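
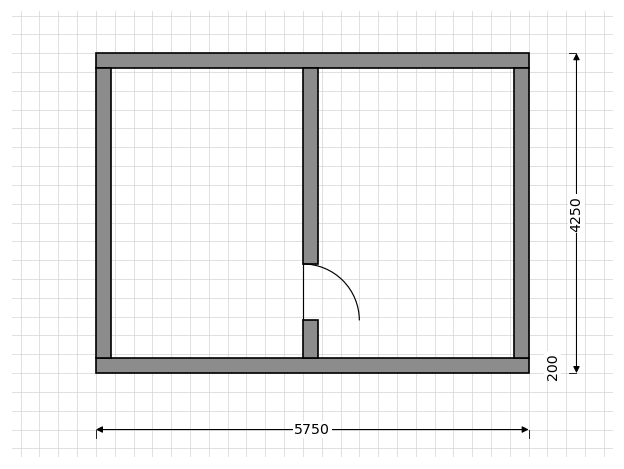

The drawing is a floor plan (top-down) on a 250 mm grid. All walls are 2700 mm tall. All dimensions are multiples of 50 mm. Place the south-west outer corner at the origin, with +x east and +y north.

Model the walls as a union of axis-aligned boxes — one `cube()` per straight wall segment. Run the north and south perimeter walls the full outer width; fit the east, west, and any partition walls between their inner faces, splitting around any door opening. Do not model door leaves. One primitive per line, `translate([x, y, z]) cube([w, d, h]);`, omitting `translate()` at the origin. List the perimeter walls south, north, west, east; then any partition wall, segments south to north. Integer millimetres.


cube([5750, 200, 2700]);
translate([0, 4050, 0]) cube([5750, 200, 2700]);
translate([0, 200, 0]) cube([200, 3850, 2700]);
translate([5550, 200, 0]) cube([200, 3850, 2700]);
translate([2750, 200, 0]) cube([200, 500, 2700]);
translate([2750, 1450, 0]) cube([200, 2600, 2700]);


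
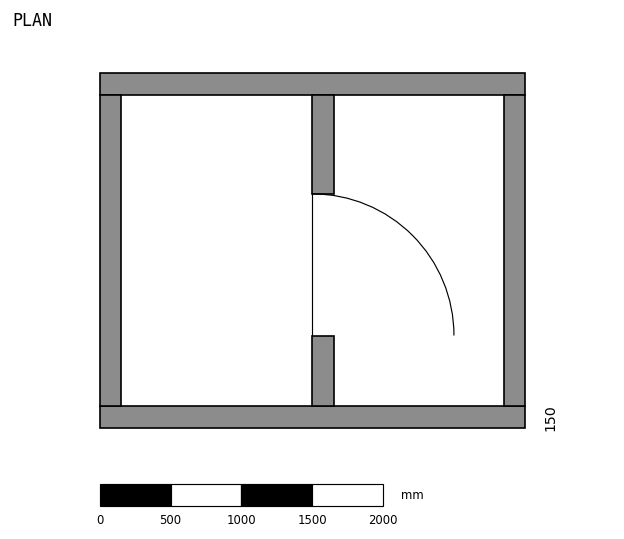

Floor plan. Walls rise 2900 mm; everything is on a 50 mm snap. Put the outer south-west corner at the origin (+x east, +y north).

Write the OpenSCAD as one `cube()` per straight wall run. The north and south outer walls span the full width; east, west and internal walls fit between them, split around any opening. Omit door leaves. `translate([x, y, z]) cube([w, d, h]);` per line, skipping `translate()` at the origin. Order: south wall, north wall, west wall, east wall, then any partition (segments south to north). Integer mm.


cube([3000, 150, 2900]);
translate([0, 2350, 0]) cube([3000, 150, 2900]);
translate([0, 150, 0]) cube([150, 2200, 2900]);
translate([2850, 150, 0]) cube([150, 2200, 2900]);
translate([1500, 150, 0]) cube([150, 500, 2900]);
translate([1500, 1650, 0]) cube([150, 700, 2900]);


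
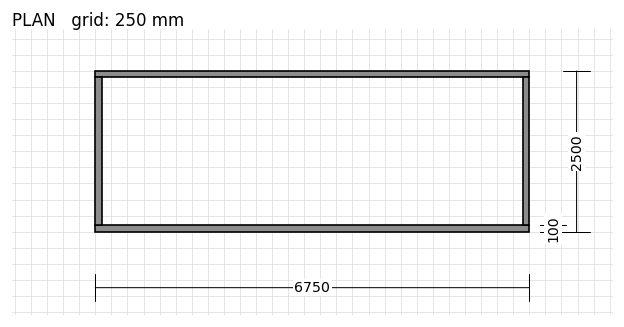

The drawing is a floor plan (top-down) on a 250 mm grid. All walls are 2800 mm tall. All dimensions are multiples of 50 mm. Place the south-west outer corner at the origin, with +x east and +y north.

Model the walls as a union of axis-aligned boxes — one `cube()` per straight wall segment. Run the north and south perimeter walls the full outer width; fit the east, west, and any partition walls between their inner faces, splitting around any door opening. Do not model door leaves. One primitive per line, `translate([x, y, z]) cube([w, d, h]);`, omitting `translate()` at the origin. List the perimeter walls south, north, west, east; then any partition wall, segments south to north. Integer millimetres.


cube([6750, 100, 2800]);
translate([0, 2400, 0]) cube([6750, 100, 2800]);
translate([0, 100, 0]) cube([100, 2300, 2800]);
translate([6650, 100, 0]) cube([100, 2300, 2800]);


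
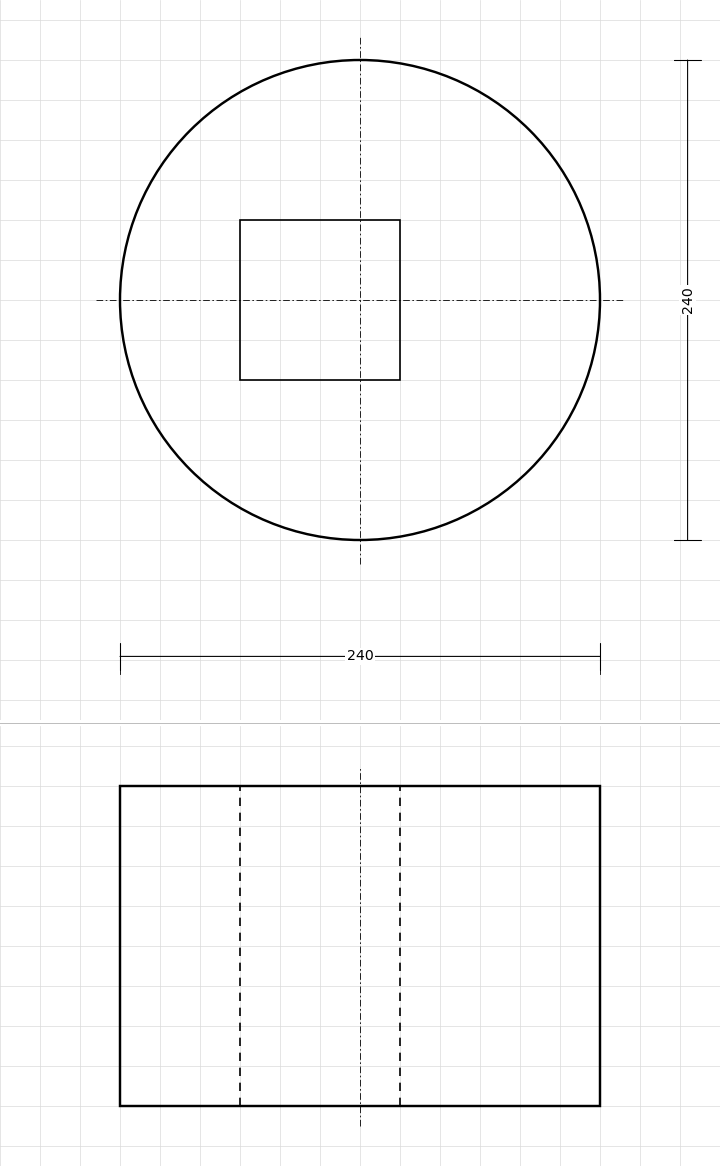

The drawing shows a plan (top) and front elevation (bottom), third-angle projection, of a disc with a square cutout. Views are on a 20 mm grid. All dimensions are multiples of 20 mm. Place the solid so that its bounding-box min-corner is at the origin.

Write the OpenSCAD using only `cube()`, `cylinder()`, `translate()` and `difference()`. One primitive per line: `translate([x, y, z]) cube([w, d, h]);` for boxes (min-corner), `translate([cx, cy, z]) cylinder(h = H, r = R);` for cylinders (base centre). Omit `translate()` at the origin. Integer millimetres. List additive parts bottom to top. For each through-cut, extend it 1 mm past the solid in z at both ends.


difference() {
  translate([120, 120, 0]) cylinder(h = 160, r = 120);
  translate([60, 80, -1]) cube([80, 80, 162]);
}


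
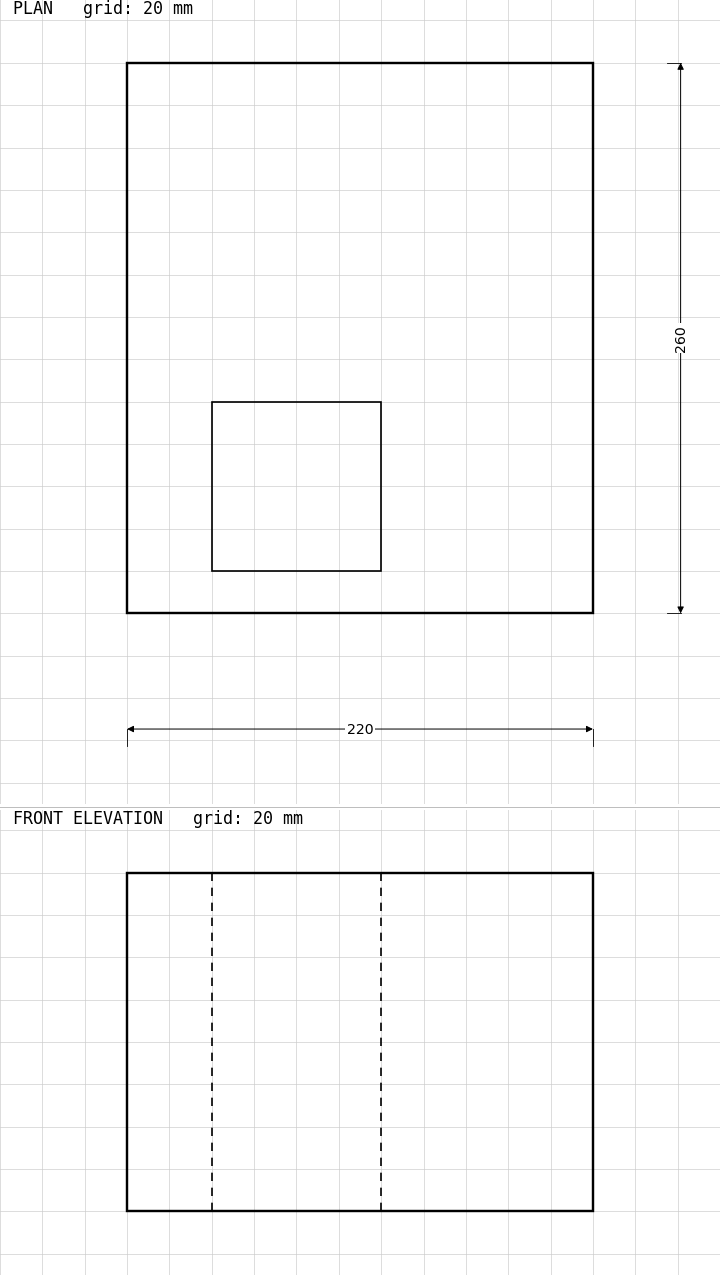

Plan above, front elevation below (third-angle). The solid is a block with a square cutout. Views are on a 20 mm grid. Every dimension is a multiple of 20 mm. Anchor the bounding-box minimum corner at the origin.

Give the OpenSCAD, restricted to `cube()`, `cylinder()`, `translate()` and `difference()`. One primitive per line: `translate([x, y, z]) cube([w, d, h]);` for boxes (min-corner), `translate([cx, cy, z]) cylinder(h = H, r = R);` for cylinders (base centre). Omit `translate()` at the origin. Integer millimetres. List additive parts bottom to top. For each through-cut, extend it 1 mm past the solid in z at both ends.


difference() {
  cube([220, 260, 160]);
  translate([40, 20, -1]) cube([80, 80, 162]);
}


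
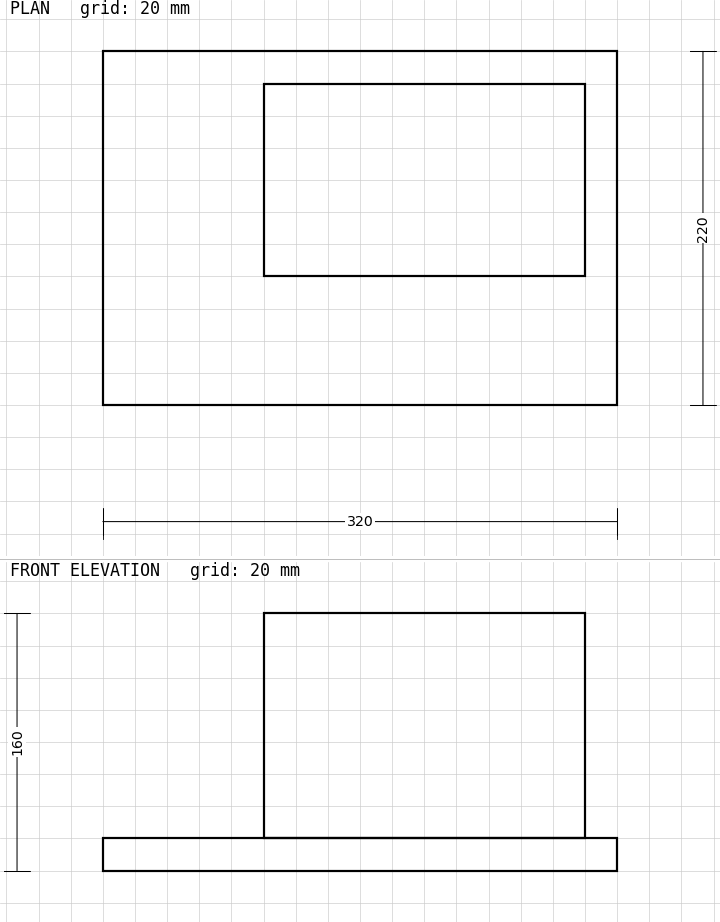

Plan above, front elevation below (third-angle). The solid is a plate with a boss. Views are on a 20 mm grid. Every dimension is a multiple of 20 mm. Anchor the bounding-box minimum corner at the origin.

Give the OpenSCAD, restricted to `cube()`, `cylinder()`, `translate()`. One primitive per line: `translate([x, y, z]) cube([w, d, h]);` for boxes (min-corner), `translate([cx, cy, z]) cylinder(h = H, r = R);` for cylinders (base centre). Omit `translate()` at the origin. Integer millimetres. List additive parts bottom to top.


cube([320, 220, 20]);
translate([100, 80, 20]) cube([200, 120, 140]);


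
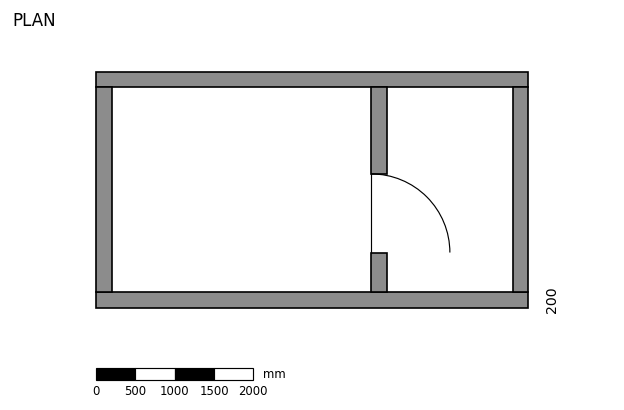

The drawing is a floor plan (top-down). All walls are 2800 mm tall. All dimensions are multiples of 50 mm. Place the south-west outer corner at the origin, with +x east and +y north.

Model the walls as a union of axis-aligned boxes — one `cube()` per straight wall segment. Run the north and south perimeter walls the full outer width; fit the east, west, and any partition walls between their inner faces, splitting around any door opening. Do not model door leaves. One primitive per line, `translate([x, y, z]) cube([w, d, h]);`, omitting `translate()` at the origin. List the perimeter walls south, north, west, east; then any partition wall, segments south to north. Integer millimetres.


cube([5500, 200, 2800]);
translate([0, 2800, 0]) cube([5500, 200, 2800]);
translate([0, 200, 0]) cube([200, 2600, 2800]);
translate([5300, 200, 0]) cube([200, 2600, 2800]);
translate([3500, 200, 0]) cube([200, 500, 2800]);
translate([3500, 1700, 0]) cube([200, 1100, 2800]);


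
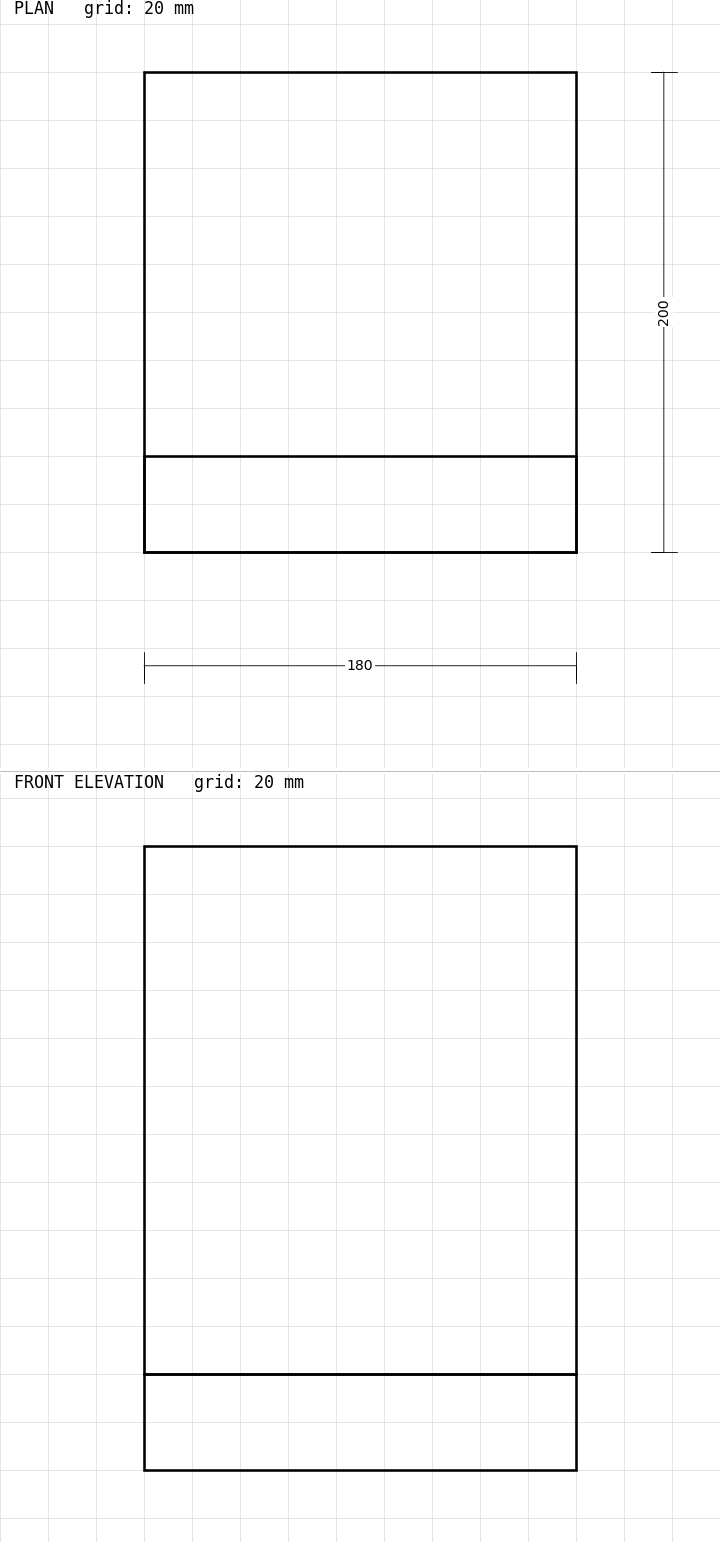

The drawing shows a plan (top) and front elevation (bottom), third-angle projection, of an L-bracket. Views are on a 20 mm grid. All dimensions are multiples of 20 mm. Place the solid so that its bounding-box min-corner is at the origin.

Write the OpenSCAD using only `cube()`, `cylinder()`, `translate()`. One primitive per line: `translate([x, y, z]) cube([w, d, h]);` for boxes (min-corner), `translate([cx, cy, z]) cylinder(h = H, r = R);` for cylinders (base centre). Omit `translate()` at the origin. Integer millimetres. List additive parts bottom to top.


cube([180, 200, 40]);
translate([0, 0, 40]) cube([180, 40, 220]);


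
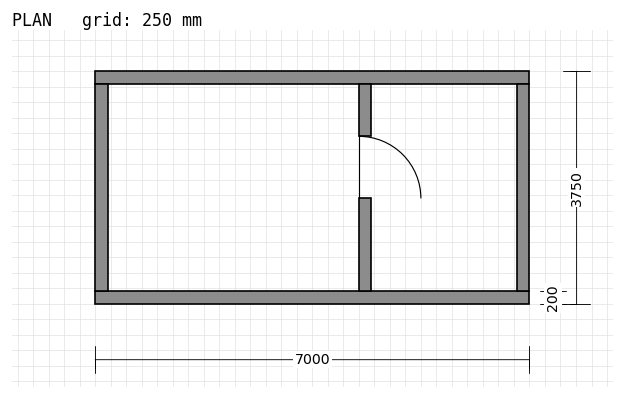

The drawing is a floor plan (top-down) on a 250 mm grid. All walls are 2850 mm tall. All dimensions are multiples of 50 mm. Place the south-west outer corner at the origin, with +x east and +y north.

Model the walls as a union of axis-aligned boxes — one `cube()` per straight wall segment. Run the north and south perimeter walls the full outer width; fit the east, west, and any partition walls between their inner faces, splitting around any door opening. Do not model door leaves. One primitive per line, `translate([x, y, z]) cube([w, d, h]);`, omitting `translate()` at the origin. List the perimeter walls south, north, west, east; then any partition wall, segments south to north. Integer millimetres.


cube([7000, 200, 2850]);
translate([0, 3550, 0]) cube([7000, 200, 2850]);
translate([0, 200, 0]) cube([200, 3350, 2850]);
translate([6800, 200, 0]) cube([200, 3350, 2850]);
translate([4250, 200, 0]) cube([200, 1500, 2850]);
translate([4250, 2700, 0]) cube([200, 850, 2850]);


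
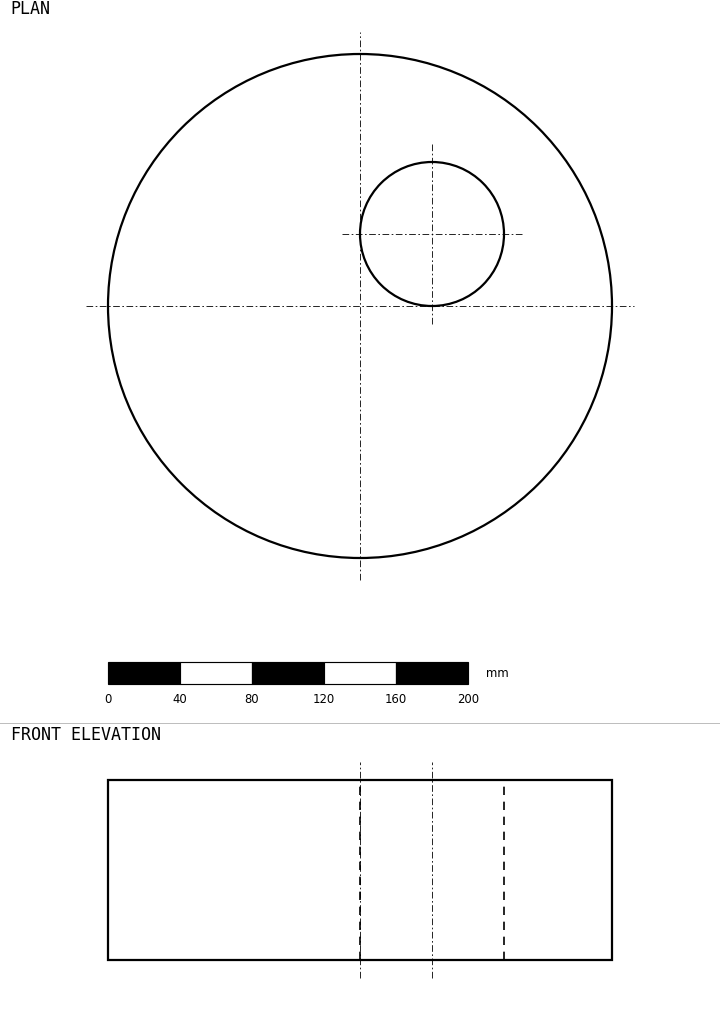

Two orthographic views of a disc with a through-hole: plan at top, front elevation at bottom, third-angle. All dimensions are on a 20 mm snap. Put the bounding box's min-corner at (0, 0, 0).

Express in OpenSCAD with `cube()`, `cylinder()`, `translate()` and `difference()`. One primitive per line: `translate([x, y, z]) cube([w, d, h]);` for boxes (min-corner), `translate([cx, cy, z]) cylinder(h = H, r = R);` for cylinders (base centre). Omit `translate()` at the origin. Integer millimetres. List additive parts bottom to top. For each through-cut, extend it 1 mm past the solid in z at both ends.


difference() {
  translate([140, 140, 0]) cylinder(h = 100, r = 140);
  translate([180, 180, -1]) cylinder(h = 102, r = 40);
}


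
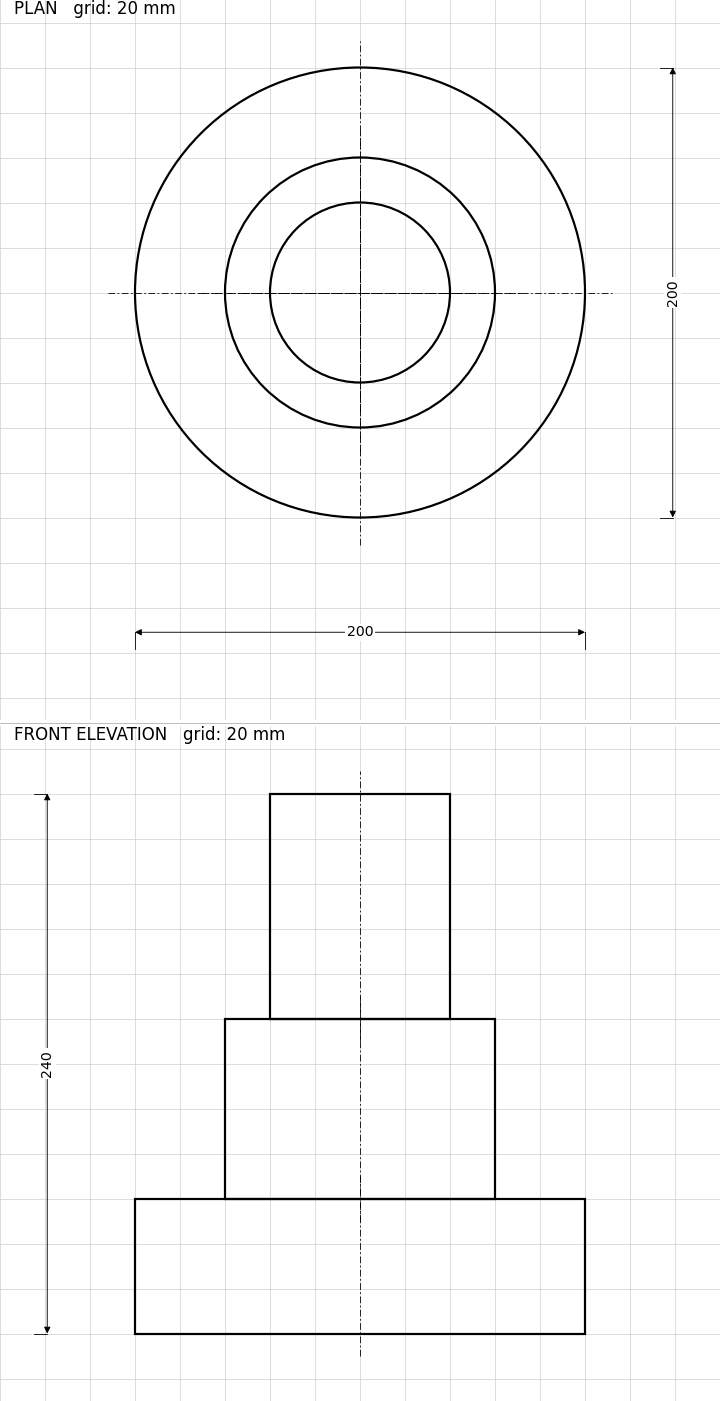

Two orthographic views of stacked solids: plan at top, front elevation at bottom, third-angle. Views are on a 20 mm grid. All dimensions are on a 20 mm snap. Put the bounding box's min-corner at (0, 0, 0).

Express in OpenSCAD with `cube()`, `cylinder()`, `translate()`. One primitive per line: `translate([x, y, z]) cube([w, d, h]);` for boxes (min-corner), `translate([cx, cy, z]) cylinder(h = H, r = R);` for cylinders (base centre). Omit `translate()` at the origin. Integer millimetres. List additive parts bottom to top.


translate([100, 100, 0]) cylinder(h = 60, r = 100);
translate([100, 100, 60]) cylinder(h = 80, r = 60);
translate([100, 100, 140]) cylinder(h = 100, r = 40);


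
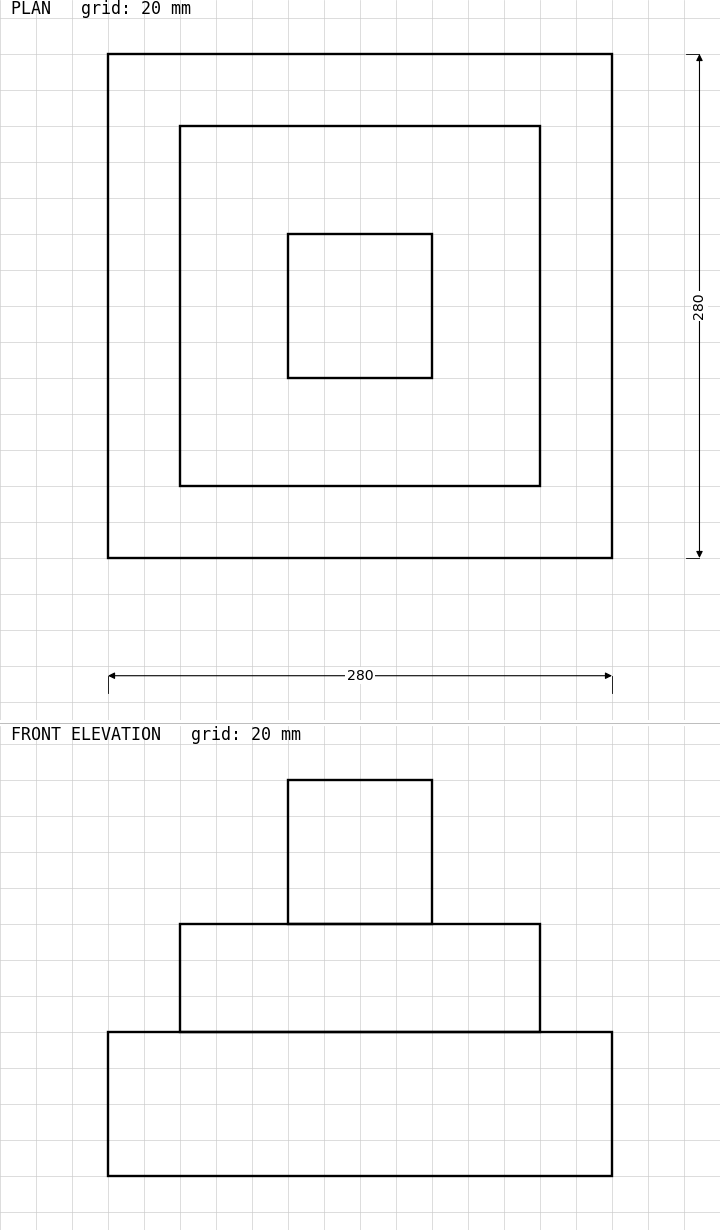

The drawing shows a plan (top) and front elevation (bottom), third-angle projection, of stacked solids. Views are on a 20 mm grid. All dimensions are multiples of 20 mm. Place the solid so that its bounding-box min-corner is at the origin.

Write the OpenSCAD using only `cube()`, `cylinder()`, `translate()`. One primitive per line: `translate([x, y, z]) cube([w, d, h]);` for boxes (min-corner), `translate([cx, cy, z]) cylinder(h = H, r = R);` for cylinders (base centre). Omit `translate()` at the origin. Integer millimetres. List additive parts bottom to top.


cube([280, 280, 80]);
translate([40, 40, 80]) cube([200, 200, 60]);
translate([100, 100, 140]) cube([80, 80, 80]);


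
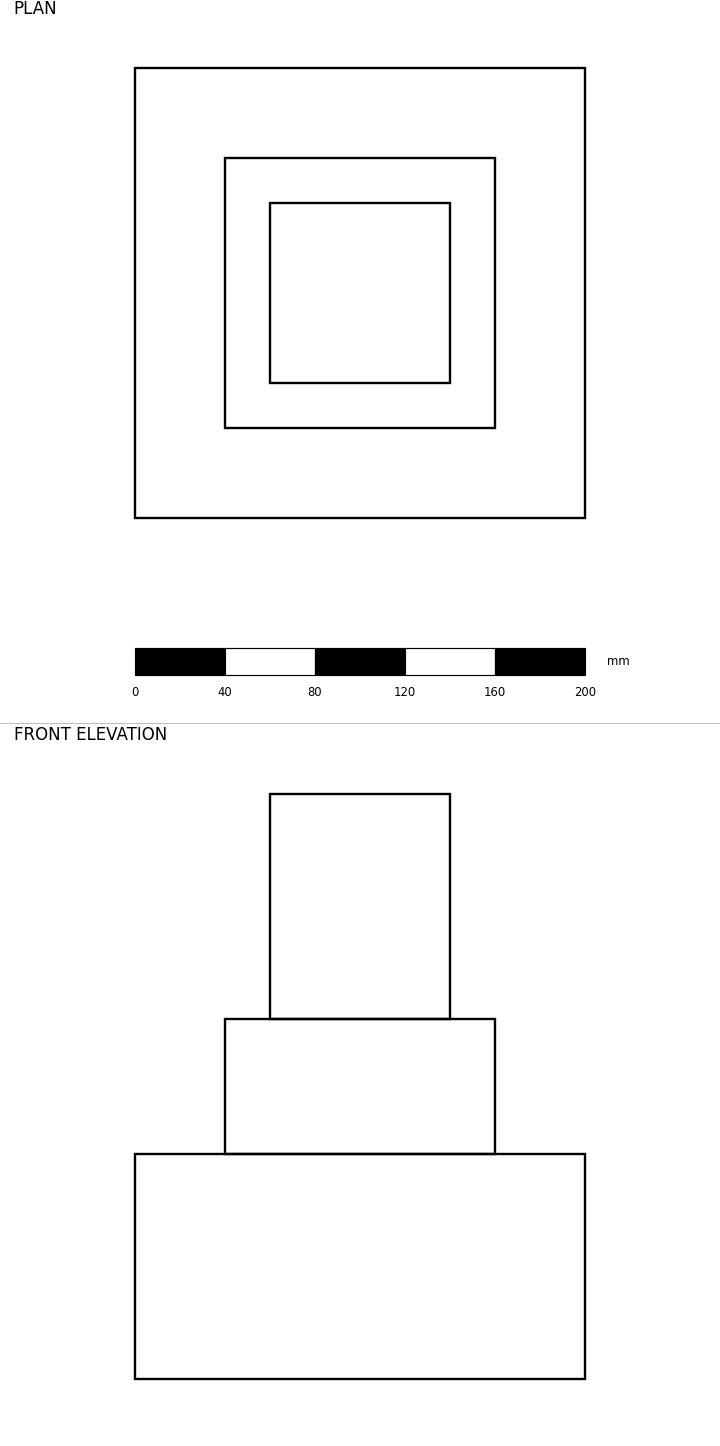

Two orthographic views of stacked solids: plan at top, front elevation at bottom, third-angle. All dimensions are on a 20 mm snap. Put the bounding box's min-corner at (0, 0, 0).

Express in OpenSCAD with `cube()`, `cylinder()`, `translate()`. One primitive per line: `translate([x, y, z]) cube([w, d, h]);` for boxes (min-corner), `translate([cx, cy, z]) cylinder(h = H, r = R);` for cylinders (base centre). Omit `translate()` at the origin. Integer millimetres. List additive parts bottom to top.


cube([200, 200, 100]);
translate([40, 40, 100]) cube([120, 120, 60]);
translate([60, 60, 160]) cube([80, 80, 100]);


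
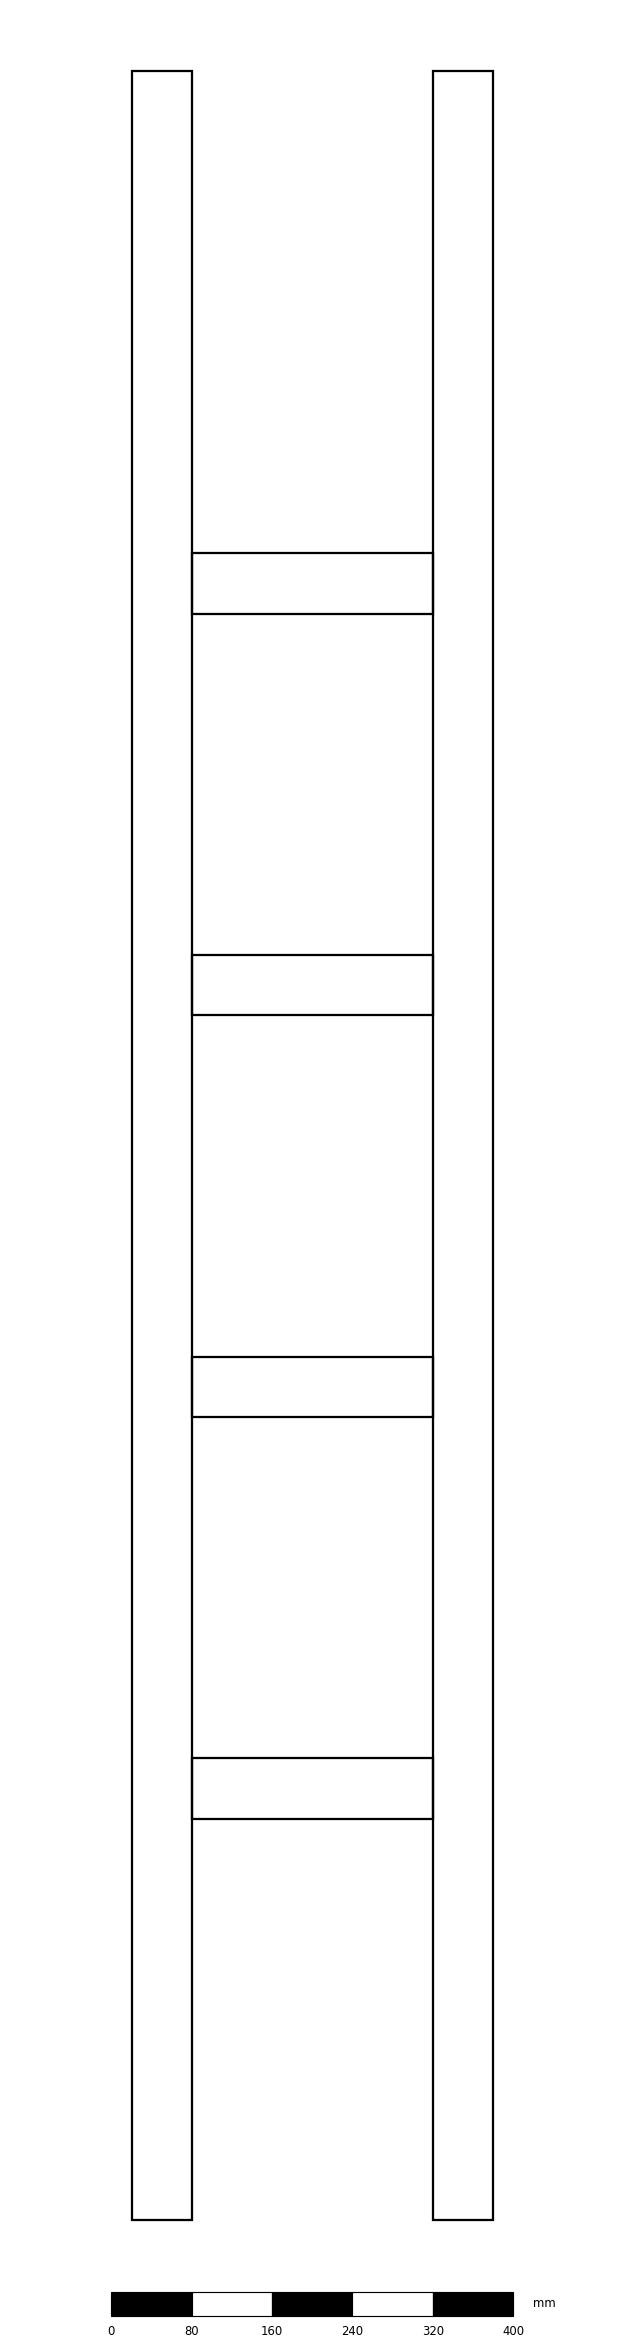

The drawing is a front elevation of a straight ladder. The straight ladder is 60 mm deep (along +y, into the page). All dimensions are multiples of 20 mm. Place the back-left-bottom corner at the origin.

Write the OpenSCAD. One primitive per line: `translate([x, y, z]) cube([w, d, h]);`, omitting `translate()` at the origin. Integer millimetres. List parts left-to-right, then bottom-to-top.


cube([60, 60, 2140]);
translate([60, 0, 400]) cube([240, 60, 60]);
translate([60, 0, 800]) cube([240, 60, 60]);
translate([60, 0, 1200]) cube([240, 60, 60]);
translate([60, 0, 1600]) cube([240, 60, 60]);
translate([300, 0, 0]) cube([60, 60, 2140]);


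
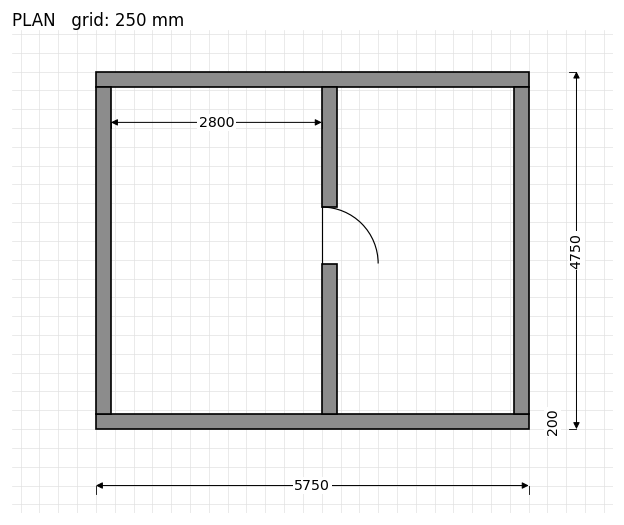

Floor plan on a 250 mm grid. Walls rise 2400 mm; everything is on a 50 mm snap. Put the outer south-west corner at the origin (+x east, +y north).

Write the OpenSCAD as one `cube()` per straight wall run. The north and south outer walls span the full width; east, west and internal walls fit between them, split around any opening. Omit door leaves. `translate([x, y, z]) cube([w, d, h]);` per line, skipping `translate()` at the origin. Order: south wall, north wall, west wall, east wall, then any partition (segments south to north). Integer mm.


cube([5750, 200, 2400]);
translate([0, 4550, 0]) cube([5750, 200, 2400]);
translate([0, 200, 0]) cube([200, 4350, 2400]);
translate([5550, 200, 0]) cube([200, 4350, 2400]);
translate([3000, 200, 0]) cube([200, 2000, 2400]);
translate([3000, 2950, 0]) cube([200, 1600, 2400]);


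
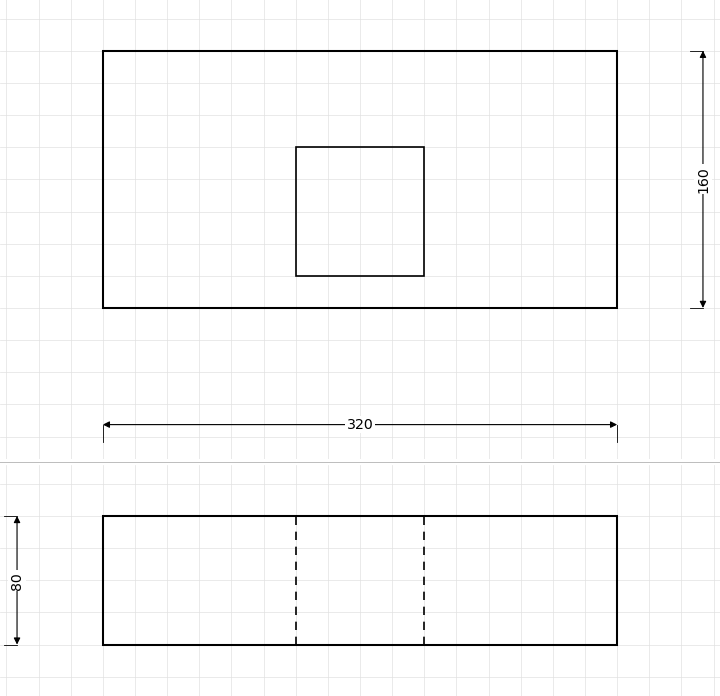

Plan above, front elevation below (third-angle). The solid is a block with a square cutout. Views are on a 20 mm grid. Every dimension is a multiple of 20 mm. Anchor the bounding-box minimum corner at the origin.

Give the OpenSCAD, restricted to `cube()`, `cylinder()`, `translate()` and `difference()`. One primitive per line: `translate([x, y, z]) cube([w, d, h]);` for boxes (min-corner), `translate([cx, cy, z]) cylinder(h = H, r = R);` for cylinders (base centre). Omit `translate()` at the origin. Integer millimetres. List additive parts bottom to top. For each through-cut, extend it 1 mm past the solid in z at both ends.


difference() {
  cube([320, 160, 80]);
  translate([120, 20, -1]) cube([80, 80, 82]);
}


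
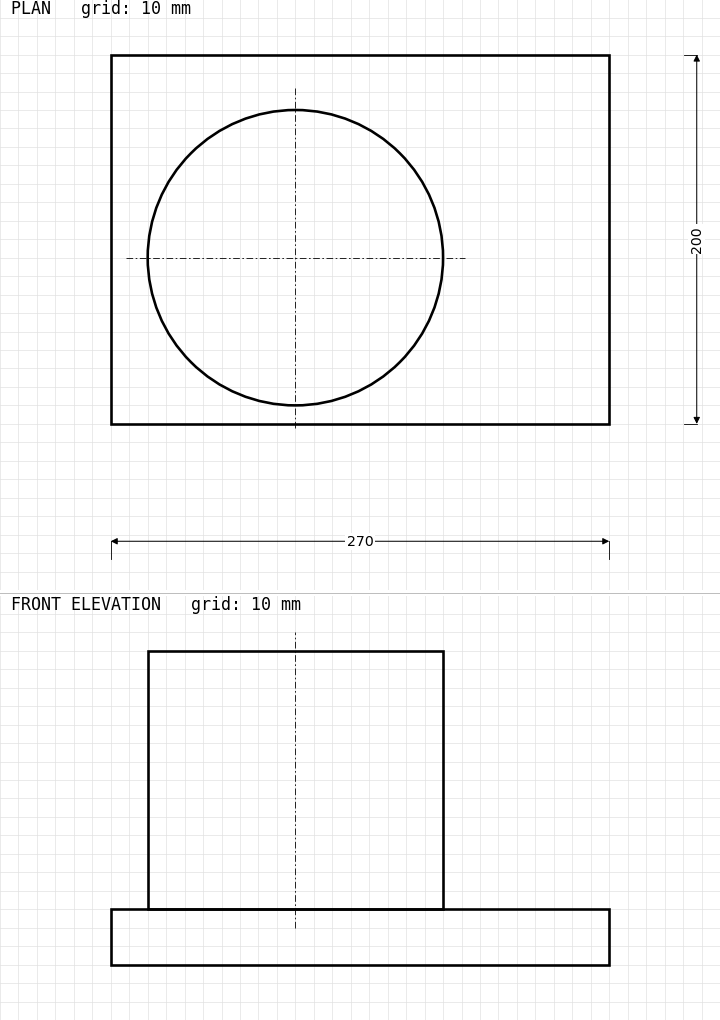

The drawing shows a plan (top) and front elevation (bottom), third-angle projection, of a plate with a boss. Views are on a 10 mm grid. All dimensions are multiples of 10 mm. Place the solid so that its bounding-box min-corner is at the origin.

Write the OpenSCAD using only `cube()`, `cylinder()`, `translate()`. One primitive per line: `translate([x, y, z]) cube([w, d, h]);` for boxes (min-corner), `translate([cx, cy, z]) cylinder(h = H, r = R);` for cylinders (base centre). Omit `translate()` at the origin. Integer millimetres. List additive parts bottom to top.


cube([270, 200, 30]);
translate([100, 90, 30]) cylinder(h = 140, r = 80);


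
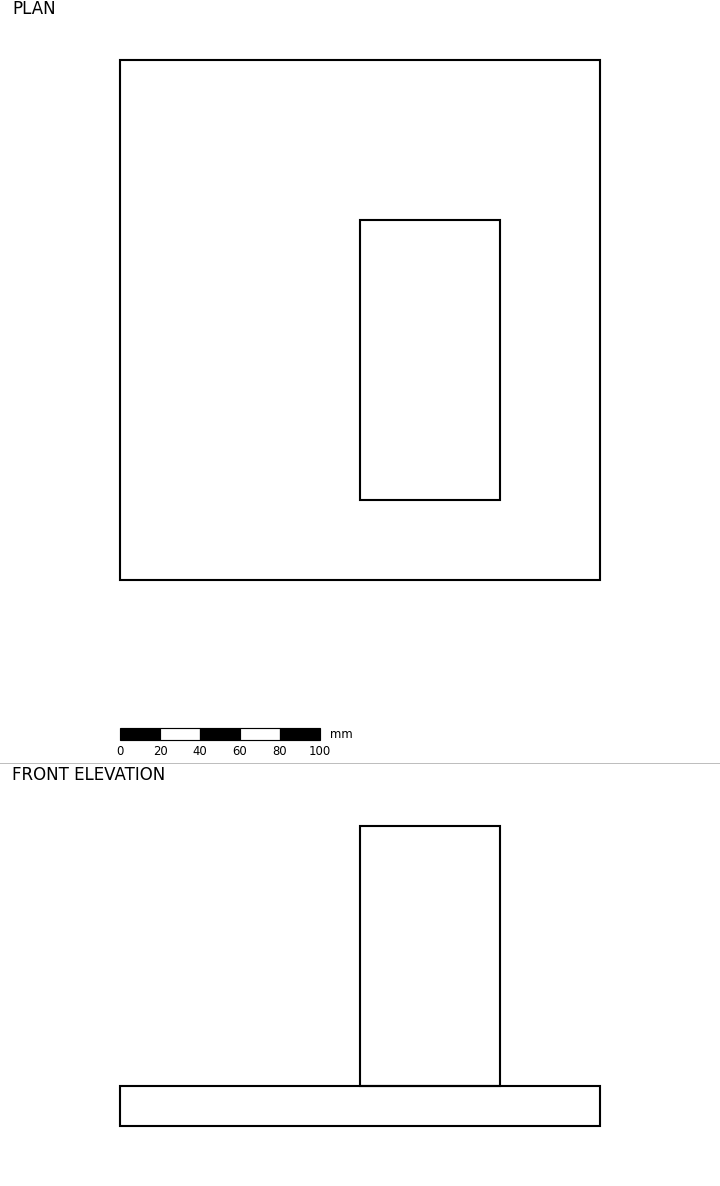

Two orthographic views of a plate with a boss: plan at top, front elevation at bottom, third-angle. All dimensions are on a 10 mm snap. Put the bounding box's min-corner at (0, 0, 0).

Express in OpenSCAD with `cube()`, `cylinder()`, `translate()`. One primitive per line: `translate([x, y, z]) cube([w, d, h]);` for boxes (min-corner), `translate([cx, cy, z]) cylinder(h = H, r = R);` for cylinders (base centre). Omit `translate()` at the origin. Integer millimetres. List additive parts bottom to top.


cube([240, 260, 20]);
translate([120, 40, 20]) cube([70, 140, 130]);


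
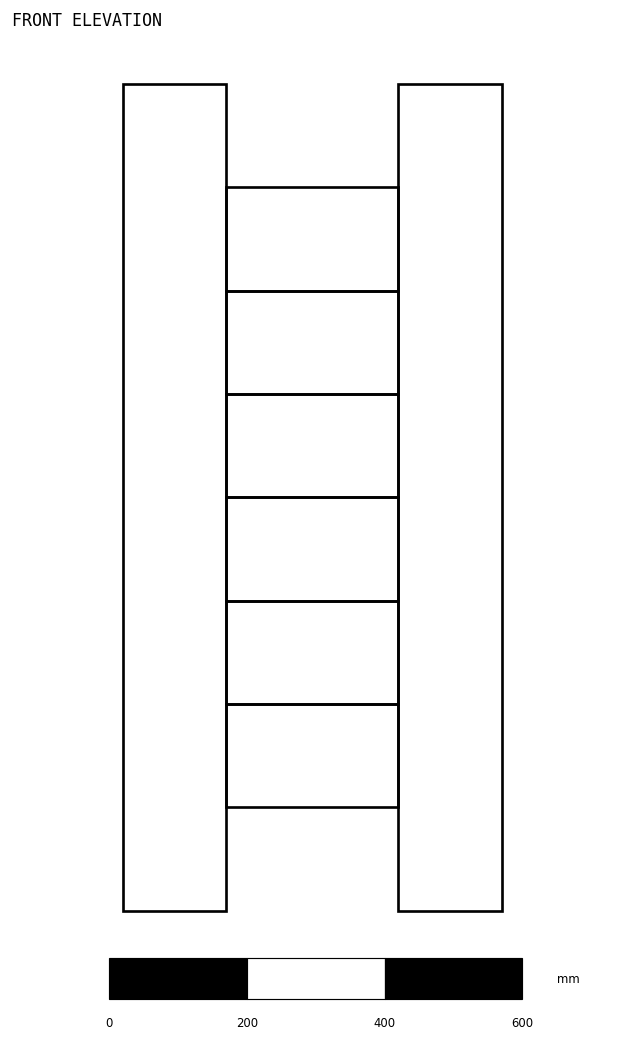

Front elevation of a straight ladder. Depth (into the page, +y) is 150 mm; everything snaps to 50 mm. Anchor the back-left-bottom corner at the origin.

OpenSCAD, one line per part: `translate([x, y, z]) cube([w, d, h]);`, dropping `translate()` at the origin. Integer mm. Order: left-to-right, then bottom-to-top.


cube([150, 150, 1200]);
translate([150, 0, 150]) cube([250, 150, 150]);
translate([150, 0, 300]) cube([250, 150, 150]);
translate([150, 0, 450]) cube([250, 150, 150]);
translate([150, 0, 600]) cube([250, 150, 150]);
translate([150, 0, 750]) cube([250, 150, 150]);
translate([150, 0, 900]) cube([250, 150, 150]);
translate([400, 0, 0]) cube([150, 150, 1200]);


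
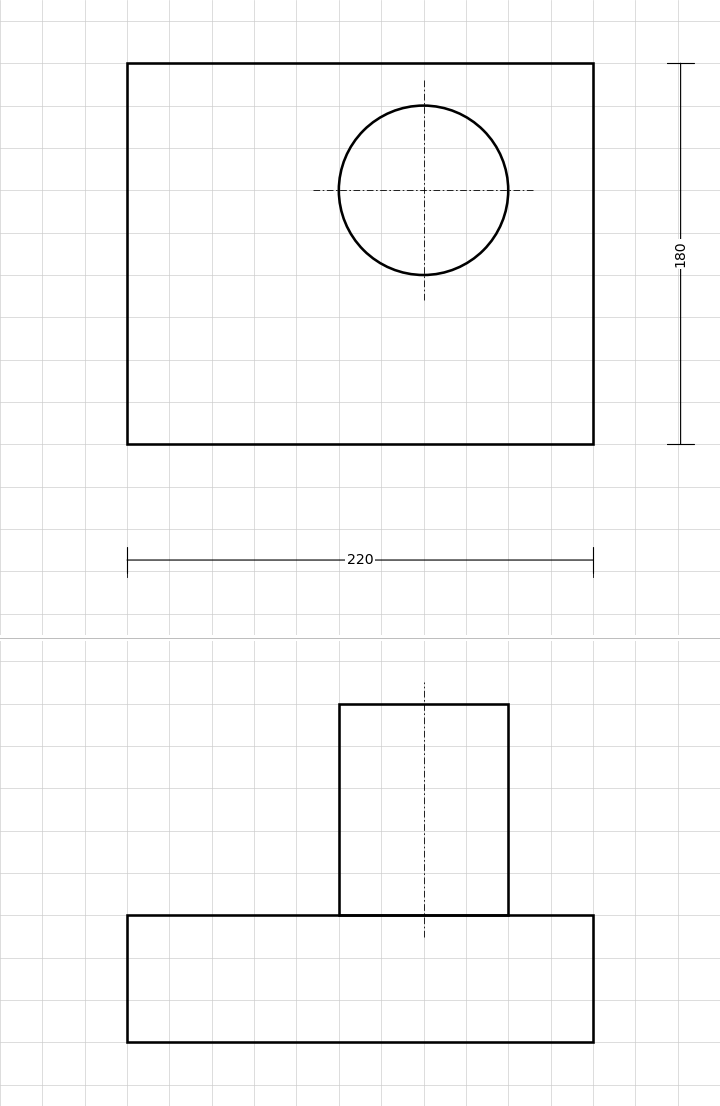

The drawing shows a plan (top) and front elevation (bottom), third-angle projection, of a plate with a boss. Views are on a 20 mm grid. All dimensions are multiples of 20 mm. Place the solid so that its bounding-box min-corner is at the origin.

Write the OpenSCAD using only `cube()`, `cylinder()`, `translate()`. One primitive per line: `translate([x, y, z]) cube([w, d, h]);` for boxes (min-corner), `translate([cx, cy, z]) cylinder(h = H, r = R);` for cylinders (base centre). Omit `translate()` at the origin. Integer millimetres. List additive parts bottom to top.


cube([220, 180, 60]);
translate([140, 120, 60]) cylinder(h = 100, r = 40);


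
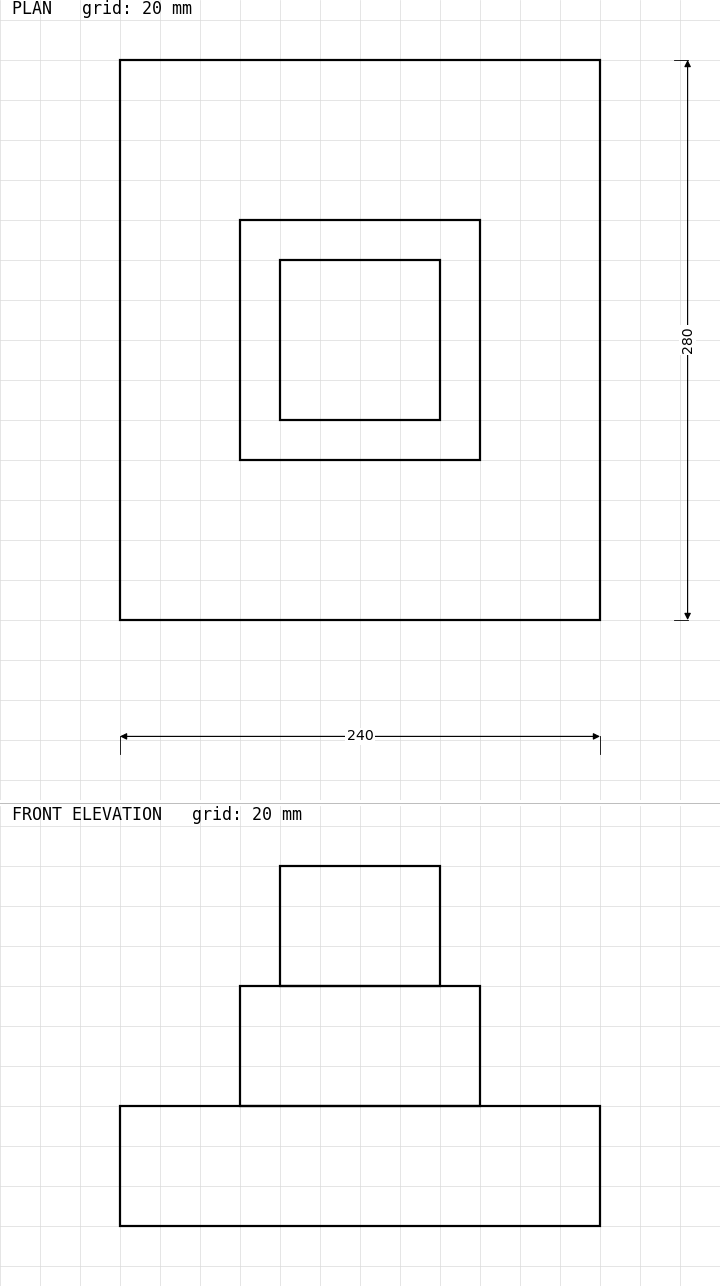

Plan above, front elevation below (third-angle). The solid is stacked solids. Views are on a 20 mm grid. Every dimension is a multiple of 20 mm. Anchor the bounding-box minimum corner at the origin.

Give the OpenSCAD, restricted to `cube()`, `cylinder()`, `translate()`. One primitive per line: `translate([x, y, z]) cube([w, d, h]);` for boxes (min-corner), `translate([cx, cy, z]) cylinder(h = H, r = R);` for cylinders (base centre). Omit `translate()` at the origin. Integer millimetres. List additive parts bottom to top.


cube([240, 280, 60]);
translate([60, 80, 60]) cube([120, 120, 60]);
translate([80, 100, 120]) cube([80, 80, 60]);


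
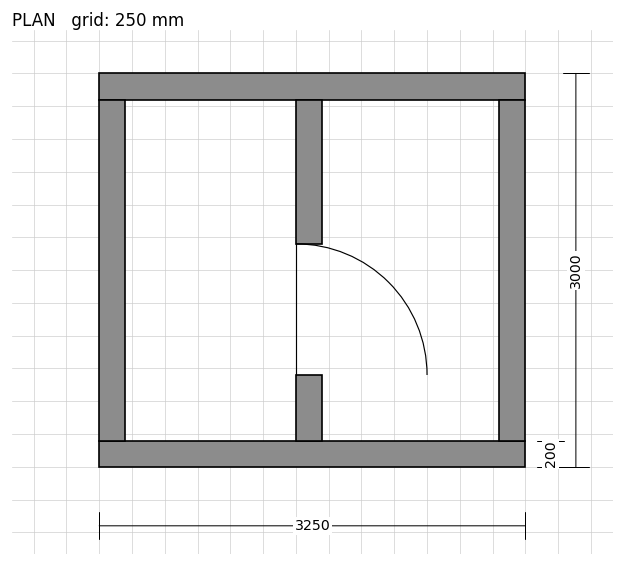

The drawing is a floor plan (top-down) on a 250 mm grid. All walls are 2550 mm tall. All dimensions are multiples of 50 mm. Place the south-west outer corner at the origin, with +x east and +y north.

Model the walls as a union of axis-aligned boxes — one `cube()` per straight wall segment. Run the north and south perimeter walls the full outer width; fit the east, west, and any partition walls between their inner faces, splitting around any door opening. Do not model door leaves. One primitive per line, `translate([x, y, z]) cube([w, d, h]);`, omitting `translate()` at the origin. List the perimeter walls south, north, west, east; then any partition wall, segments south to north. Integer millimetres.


cube([3250, 200, 2550]);
translate([0, 2800, 0]) cube([3250, 200, 2550]);
translate([0, 200, 0]) cube([200, 2600, 2550]);
translate([3050, 200, 0]) cube([200, 2600, 2550]);
translate([1500, 200, 0]) cube([200, 500, 2550]);
translate([1500, 1700, 0]) cube([200, 1100, 2550]);


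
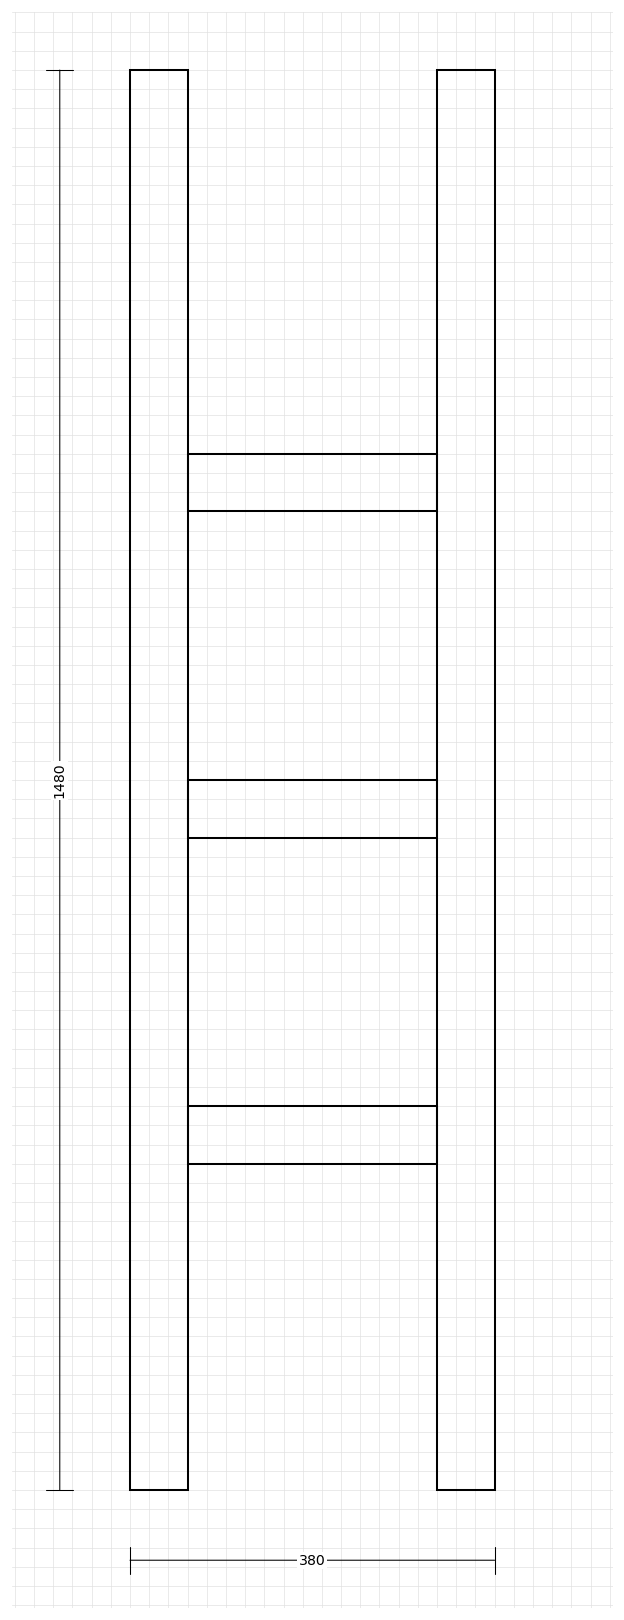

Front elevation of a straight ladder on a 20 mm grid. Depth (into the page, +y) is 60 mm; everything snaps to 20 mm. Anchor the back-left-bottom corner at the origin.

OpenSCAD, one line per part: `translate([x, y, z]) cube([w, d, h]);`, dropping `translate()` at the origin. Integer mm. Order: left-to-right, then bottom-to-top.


cube([60, 60, 1480]);
translate([60, 0, 340]) cube([260, 60, 60]);
translate([60, 0, 680]) cube([260, 60, 60]);
translate([60, 0, 1020]) cube([260, 60, 60]);
translate([320, 0, 0]) cube([60, 60, 1480]);


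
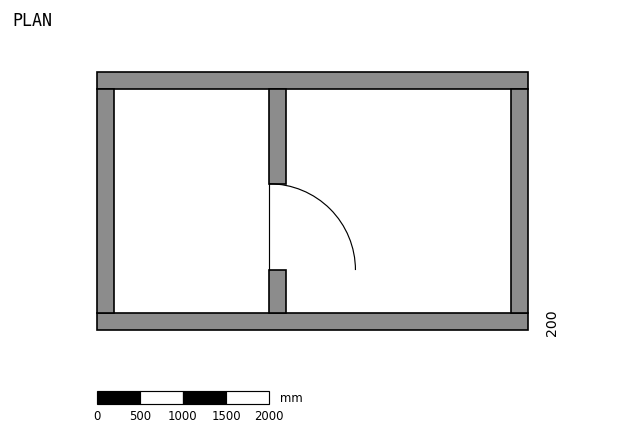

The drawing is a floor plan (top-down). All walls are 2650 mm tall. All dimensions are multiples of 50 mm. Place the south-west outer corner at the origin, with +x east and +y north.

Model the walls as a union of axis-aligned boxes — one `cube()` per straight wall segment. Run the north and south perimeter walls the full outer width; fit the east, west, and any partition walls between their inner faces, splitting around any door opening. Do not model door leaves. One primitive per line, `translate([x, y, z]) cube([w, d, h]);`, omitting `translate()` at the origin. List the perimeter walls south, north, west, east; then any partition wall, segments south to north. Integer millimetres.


cube([5000, 200, 2650]);
translate([0, 2800, 0]) cube([5000, 200, 2650]);
translate([0, 200, 0]) cube([200, 2600, 2650]);
translate([4800, 200, 0]) cube([200, 2600, 2650]);
translate([2000, 200, 0]) cube([200, 500, 2650]);
translate([2000, 1700, 0]) cube([200, 1100, 2650]);


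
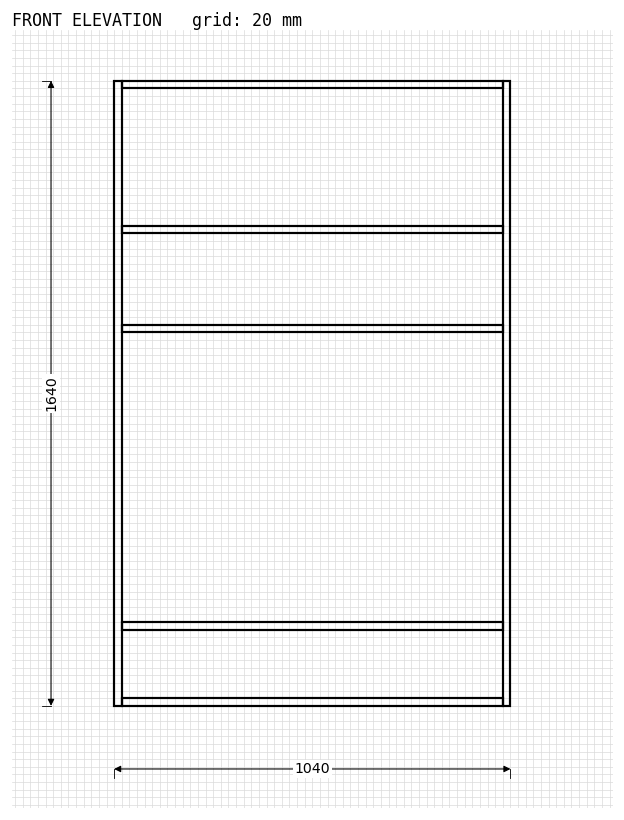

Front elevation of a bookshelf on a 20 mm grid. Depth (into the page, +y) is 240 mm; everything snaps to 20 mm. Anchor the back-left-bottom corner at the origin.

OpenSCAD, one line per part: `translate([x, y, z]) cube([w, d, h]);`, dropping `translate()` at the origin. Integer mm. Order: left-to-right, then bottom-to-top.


cube([20, 240, 1640]);
translate([20, 0, 0]) cube([1000, 240, 20]);
translate([20, 0, 200]) cube([1000, 240, 20]);
translate([20, 0, 980]) cube([1000, 240, 20]);
translate([20, 0, 1240]) cube([1000, 240, 20]);
translate([20, 0, 1620]) cube([1000, 240, 20]);
translate([1020, 0, 0]) cube([20, 240, 1640]);


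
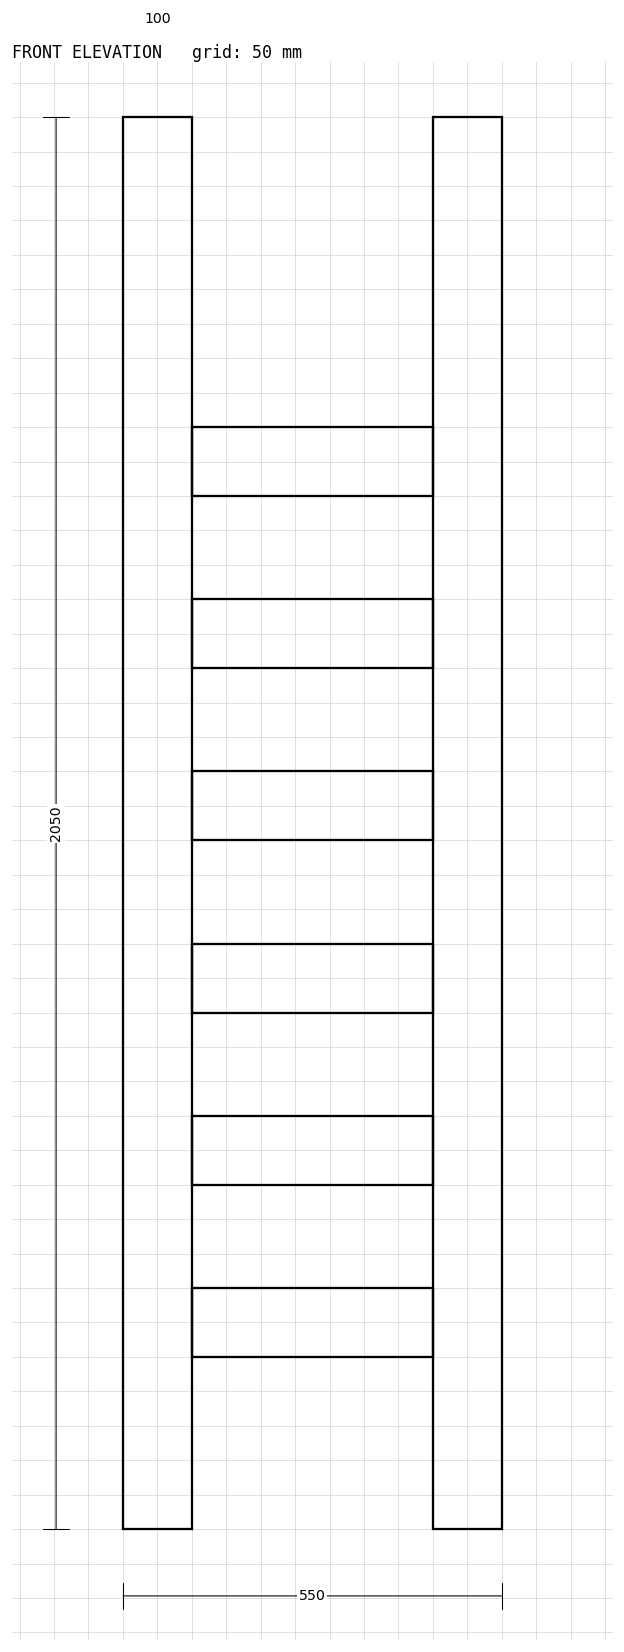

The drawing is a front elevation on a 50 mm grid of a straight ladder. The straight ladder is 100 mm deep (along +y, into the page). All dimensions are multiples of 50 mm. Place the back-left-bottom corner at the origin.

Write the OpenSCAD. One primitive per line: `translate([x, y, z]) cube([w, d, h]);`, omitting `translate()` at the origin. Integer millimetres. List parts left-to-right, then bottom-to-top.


cube([100, 100, 2050]);
translate([100, 0, 250]) cube([350, 100, 100]);
translate([100, 0, 500]) cube([350, 100, 100]);
translate([100, 0, 750]) cube([350, 100, 100]);
translate([100, 0, 1000]) cube([350, 100, 100]);
translate([100, 0, 1250]) cube([350, 100, 100]);
translate([100, 0, 1500]) cube([350, 100, 100]);
translate([450, 0, 0]) cube([100, 100, 2050]);


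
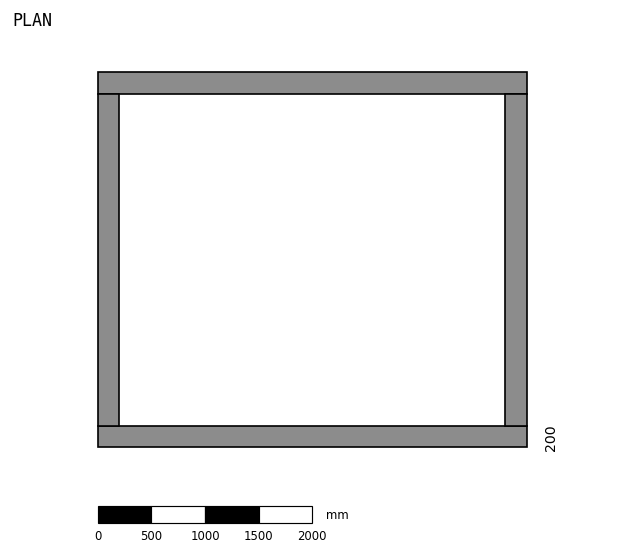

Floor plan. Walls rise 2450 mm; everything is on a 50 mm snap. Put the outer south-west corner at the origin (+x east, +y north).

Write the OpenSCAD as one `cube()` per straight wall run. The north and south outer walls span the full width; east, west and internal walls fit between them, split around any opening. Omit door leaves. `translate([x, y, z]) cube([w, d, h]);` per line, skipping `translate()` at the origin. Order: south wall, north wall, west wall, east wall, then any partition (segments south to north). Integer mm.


cube([4000, 200, 2450]);
translate([0, 3300, 0]) cube([4000, 200, 2450]);
translate([0, 200, 0]) cube([200, 3100, 2450]);
translate([3800, 200, 0]) cube([200, 3100, 2450]);


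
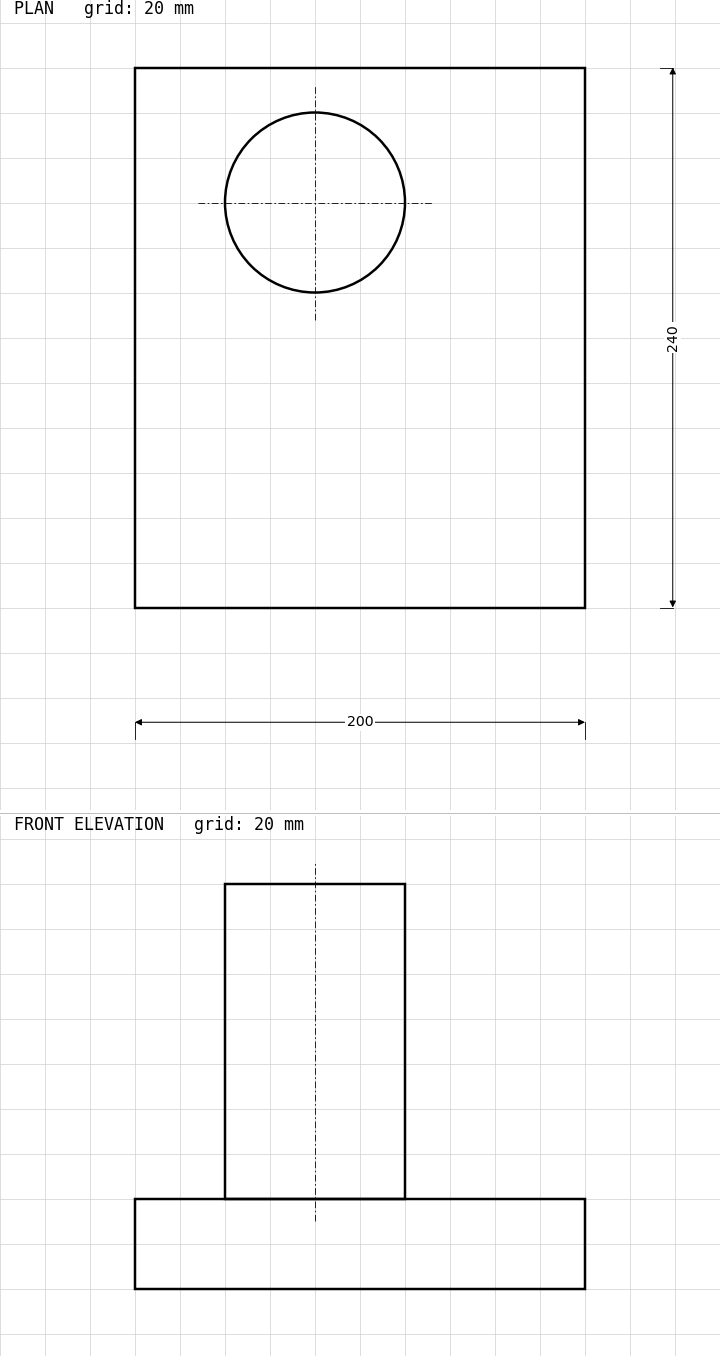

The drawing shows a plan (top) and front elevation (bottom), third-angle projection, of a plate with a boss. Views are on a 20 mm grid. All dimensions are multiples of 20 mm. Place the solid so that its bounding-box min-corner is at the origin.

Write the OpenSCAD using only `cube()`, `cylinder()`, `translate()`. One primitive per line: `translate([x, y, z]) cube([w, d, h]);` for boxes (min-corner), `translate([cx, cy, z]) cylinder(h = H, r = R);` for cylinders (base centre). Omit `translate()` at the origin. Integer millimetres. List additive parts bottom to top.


cube([200, 240, 40]);
translate([80, 180, 40]) cylinder(h = 140, r = 40);


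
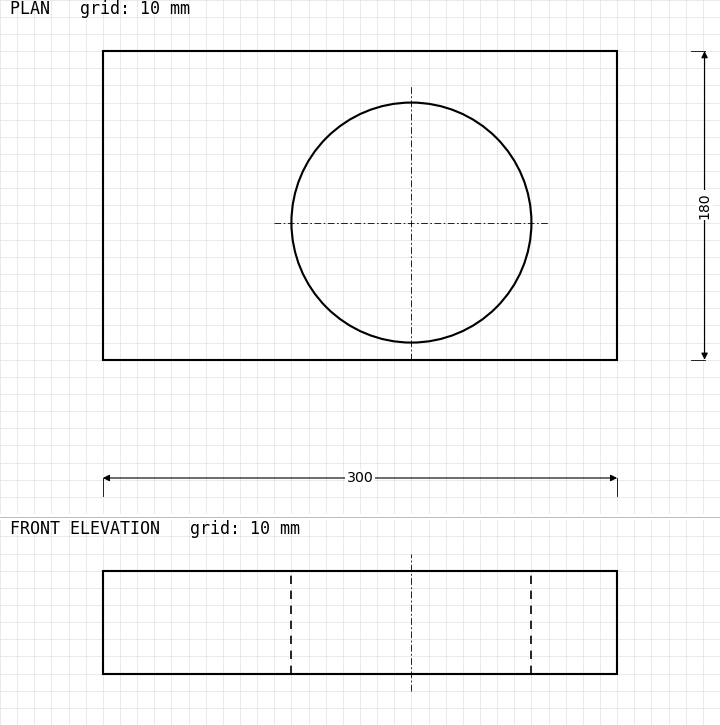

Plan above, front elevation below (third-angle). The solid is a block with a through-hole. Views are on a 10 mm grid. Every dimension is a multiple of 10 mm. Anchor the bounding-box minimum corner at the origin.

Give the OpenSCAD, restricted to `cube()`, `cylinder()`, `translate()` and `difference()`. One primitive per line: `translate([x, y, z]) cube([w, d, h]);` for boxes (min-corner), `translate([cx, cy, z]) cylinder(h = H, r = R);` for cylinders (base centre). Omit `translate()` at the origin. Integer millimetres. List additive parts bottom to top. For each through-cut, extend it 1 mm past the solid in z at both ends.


difference() {
  cube([300, 180, 60]);
  translate([180, 80, -1]) cylinder(h = 62, r = 70);
}


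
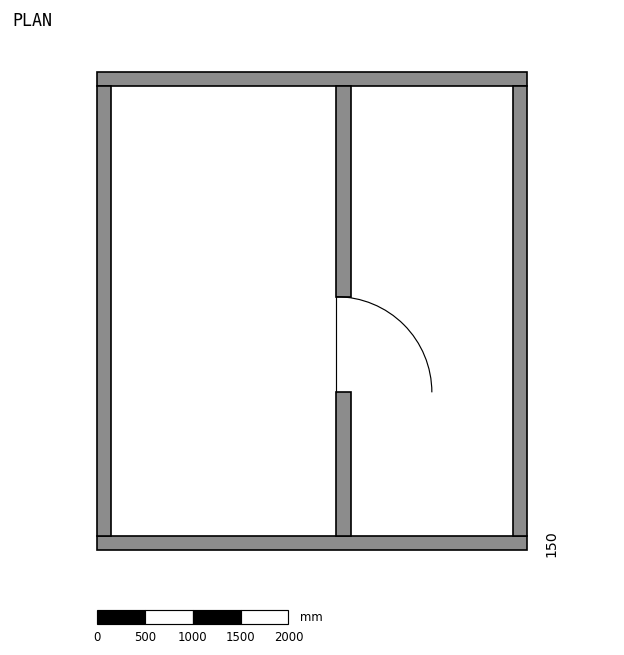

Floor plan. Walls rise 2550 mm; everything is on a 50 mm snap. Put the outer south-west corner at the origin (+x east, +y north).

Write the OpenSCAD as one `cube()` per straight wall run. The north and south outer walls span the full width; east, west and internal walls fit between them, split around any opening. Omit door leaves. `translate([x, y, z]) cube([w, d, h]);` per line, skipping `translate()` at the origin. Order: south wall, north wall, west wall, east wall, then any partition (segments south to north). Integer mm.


cube([4500, 150, 2550]);
translate([0, 4850, 0]) cube([4500, 150, 2550]);
translate([0, 150, 0]) cube([150, 4700, 2550]);
translate([4350, 150, 0]) cube([150, 4700, 2550]);
translate([2500, 150, 0]) cube([150, 1500, 2550]);
translate([2500, 2650, 0]) cube([150, 2200, 2550]);


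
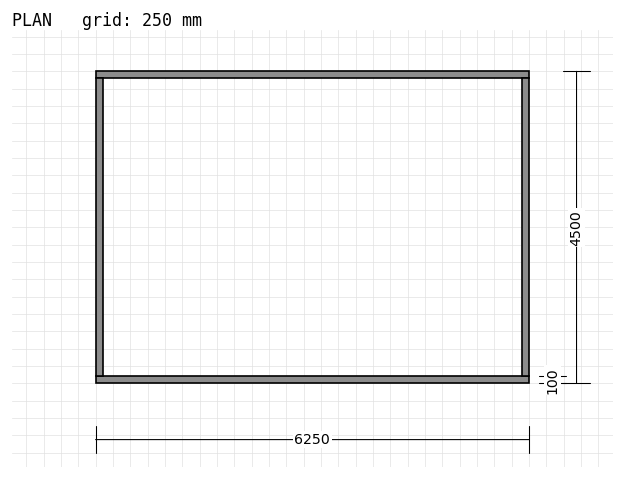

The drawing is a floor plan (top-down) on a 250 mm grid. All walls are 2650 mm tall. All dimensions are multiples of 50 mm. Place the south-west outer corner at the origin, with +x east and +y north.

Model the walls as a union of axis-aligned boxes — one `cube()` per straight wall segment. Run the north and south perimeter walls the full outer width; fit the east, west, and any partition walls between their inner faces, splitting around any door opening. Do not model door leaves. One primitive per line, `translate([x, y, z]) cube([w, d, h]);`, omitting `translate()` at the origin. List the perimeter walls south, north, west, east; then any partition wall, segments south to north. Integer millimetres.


cube([6250, 100, 2650]);
translate([0, 4400, 0]) cube([6250, 100, 2650]);
translate([0, 100, 0]) cube([100, 4300, 2650]);
translate([6150, 100, 0]) cube([100, 4300, 2650]);


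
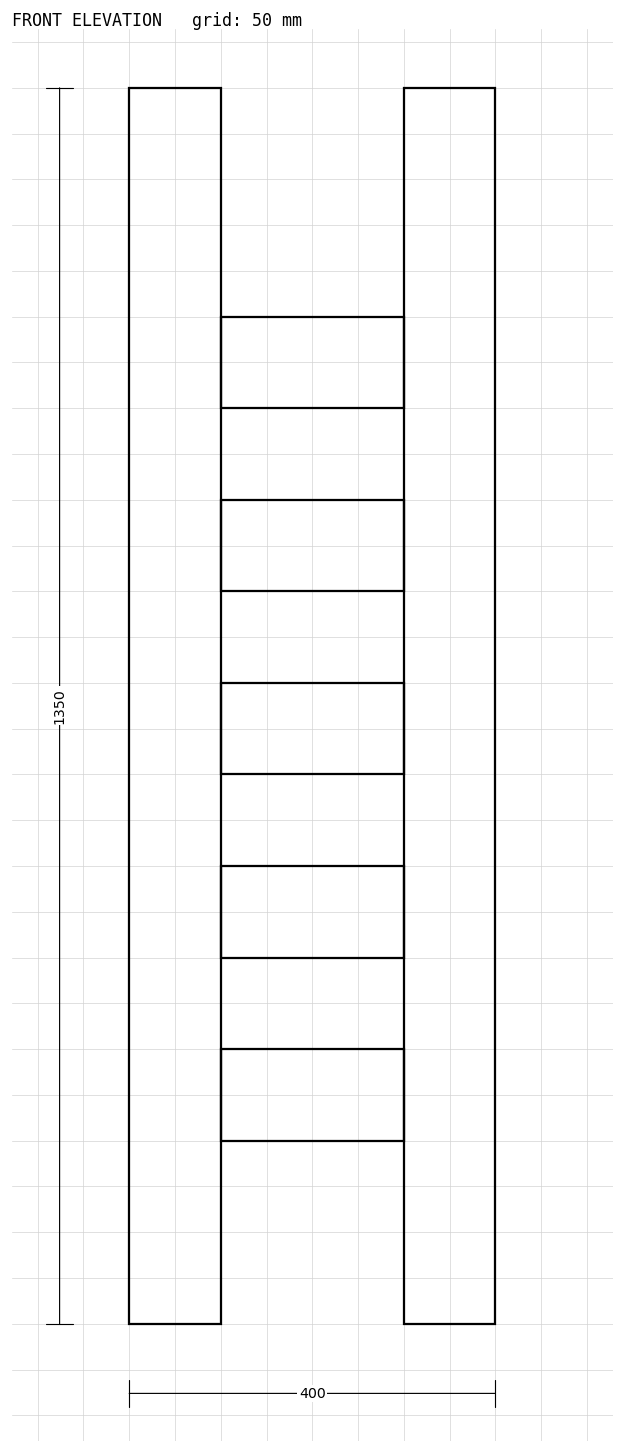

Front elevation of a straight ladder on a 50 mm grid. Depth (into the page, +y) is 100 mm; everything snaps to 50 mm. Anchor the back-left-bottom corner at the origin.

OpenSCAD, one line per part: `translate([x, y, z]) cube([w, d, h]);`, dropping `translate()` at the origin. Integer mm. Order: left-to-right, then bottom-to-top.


cube([100, 100, 1350]);
translate([100, 0, 200]) cube([200, 100, 100]);
translate([100, 0, 400]) cube([200, 100, 100]);
translate([100, 0, 600]) cube([200, 100, 100]);
translate([100, 0, 800]) cube([200, 100, 100]);
translate([100, 0, 1000]) cube([200, 100, 100]);
translate([300, 0, 0]) cube([100, 100, 1350]);


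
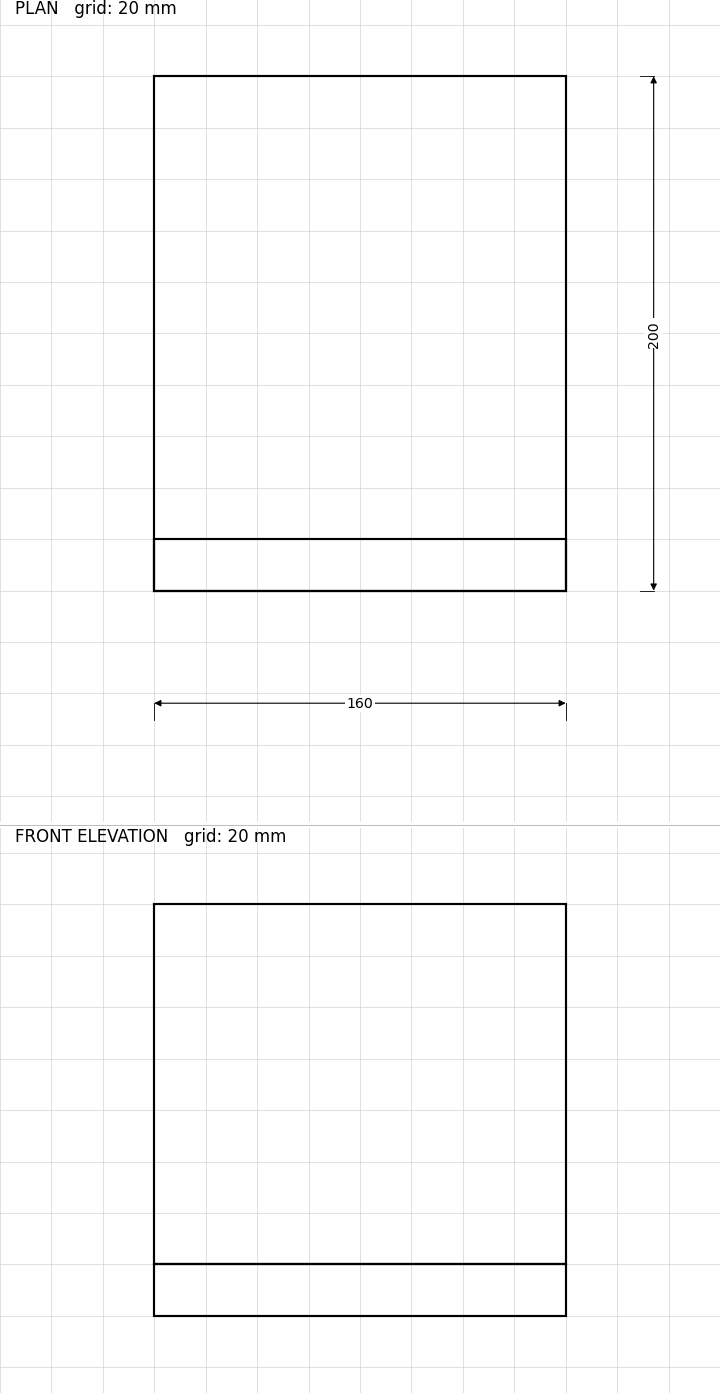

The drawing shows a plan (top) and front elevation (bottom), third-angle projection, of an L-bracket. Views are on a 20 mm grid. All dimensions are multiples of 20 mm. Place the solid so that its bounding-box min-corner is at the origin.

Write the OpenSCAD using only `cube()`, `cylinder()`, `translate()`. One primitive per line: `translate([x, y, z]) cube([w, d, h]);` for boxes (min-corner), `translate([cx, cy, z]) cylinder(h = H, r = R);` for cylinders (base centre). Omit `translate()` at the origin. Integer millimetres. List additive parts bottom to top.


cube([160, 200, 20]);
translate([0, 0, 20]) cube([160, 20, 140]);
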